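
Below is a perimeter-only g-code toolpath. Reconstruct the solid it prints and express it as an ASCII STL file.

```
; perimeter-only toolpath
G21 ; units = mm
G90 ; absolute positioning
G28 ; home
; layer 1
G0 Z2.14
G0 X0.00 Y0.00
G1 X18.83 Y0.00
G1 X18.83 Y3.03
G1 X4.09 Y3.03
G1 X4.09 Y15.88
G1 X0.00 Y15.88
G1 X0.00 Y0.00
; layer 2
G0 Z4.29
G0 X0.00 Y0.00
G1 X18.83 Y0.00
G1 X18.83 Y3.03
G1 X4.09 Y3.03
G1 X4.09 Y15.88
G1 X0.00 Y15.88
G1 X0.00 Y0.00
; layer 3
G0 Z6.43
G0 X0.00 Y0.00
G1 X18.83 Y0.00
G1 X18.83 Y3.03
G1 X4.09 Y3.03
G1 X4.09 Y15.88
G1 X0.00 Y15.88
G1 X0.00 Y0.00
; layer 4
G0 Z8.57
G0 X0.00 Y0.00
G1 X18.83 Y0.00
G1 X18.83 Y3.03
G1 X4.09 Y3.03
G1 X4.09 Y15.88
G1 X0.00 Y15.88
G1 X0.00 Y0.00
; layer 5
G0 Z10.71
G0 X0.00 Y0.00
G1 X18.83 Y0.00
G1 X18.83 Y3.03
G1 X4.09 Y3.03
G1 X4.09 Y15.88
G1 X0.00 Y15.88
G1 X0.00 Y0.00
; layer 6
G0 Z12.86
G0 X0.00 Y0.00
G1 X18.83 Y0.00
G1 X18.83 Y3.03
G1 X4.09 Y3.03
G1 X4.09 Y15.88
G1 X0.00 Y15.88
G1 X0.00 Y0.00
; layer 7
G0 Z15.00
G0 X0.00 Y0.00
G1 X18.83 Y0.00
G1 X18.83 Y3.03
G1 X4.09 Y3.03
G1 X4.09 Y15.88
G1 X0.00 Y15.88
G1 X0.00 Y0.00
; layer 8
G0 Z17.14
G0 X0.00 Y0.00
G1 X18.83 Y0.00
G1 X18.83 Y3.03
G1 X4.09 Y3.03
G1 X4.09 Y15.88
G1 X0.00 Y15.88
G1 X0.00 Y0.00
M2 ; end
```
solid part
  facet normal 0.0000 0.0000 -1.0000
    outer loop
      vertex 18.83 3.03 0.00
      vertex 18.83 0.00 0.00
      vertex 0.00 0.00 0.00
    endloop
  endfacet
  facet normal 0.0000 0.0000 -1.0000
    outer loop
      vertex 4.09 3.03 0.00
      vertex 18.83 3.03 0.00
      vertex 0.00 0.00 0.00
    endloop
  endfacet
  facet normal 0.0000 0.0000 -1.0000
    outer loop
      vertex 4.09 15.88 0.00
      vertex 4.09 3.03 0.00
      vertex 0.00 0.00 0.00
    endloop
  endfacet
  facet normal 0.0000 0.0000 -1.0000
    outer loop
      vertex 0.00 15.88 0.00
      vertex 4.09 15.88 0.00
      vertex 0.00 0.00 0.00
    endloop
  endfacet
  facet normal 0.0000 0.0000 1.0000
    outer loop
      vertex 0.00 0.00 17.14
      vertex 18.83 0.00 17.14
      vertex 18.83 3.03 17.14
    endloop
  endfacet
  facet normal 0.0000 0.0000 1.0000
    outer loop
      vertex 0.00 0.00 17.14
      vertex 18.83 3.03 17.14
      vertex 4.09 3.03 17.14
    endloop
  endfacet
  facet normal 0.0000 0.0000 1.0000
    outer loop
      vertex 0.00 0.00 17.14
      vertex 4.09 3.03 17.14
      vertex 4.09 15.88 17.14
    endloop
  endfacet
  facet normal 0.0000 0.0000 1.0000
    outer loop
      vertex 0.00 0.00 17.14
      vertex 4.09 15.88 17.14
      vertex 0.00 15.88 17.14
    endloop
  endfacet
  facet normal 0.0000 -1.0000 0.0000
    outer loop
      vertex 0.00 0.00 0.00
      vertex 18.83 0.00 0.00
      vertex 18.83 0.00 17.14
    endloop
  endfacet
  facet normal 0.0000 -1.0000 0.0000
    outer loop
      vertex 0.00 0.00 0.00
      vertex 18.83 0.00 17.14
      vertex 0.00 0.00 17.14
    endloop
  endfacet
  facet normal 1.0000 0.0000 0.0000
    outer loop
      vertex 18.83 0.00 0.00
      vertex 18.83 3.03 0.00
      vertex 18.83 3.03 17.14
    endloop
  endfacet
  facet normal 1.0000 0.0000 0.0000
    outer loop
      vertex 18.83 0.00 0.00
      vertex 18.83 3.03 17.14
      vertex 18.83 0.00 17.14
    endloop
  endfacet
  facet normal 0.0000 1.0000 0.0000
    outer loop
      vertex 18.83 3.03 0.00
      vertex 4.09 3.03 0.00
      vertex 4.09 3.03 17.14
    endloop
  endfacet
  facet normal 0.0000 1.0000 0.0000
    outer loop
      vertex 18.83 3.03 0.00
      vertex 4.09 3.03 17.14
      vertex 18.83 3.03 17.14
    endloop
  endfacet
  facet normal 1.0000 0.0000 0.0000
    outer loop
      vertex 4.09 3.03 0.00
      vertex 4.09 15.88 0.00
      vertex 4.09 15.88 17.14
    endloop
  endfacet
  facet normal 1.0000 0.0000 0.0000
    outer loop
      vertex 4.09 3.03 0.00
      vertex 4.09 15.88 17.14
      vertex 4.09 3.03 17.14
    endloop
  endfacet
  facet normal 0.0000 1.0000 0.0000
    outer loop
      vertex 4.09 15.88 0.00
      vertex 0.00 15.88 0.00
      vertex 0.00 15.88 17.14
    endloop
  endfacet
  facet normal 0.0000 1.0000 0.0000
    outer loop
      vertex 4.09 15.88 0.00
      vertex 0.00 15.88 17.14
      vertex 4.09 15.88 17.14
    endloop
  endfacet
  facet normal -1.0000 0.0000 0.0000
    outer loop
      vertex 0.00 15.88 0.00
      vertex 0.00 0.00 0.00
      vertex 0.00 0.00 17.14
    endloop
  endfacet
  facet normal -1.0000 0.0000 0.0000
    outer loop
      vertex 0.00 15.88 0.00
      vertex 0.00 0.00 17.14
      vertex 0.00 15.88 17.14
    endloop
  endfacet
endsolid part

The G0 Z moves step by Δz≈2.14 mm. Every layer's G1 loop is the same polygon, so the solid is a straight extrusion of it from z=0 to z≈17.1. Closing with flat bottom and top caps and triangulating gives 20 facets — an L-shaped prism: outer 18.8 × 15.9 mm, arm thicknesses ≈ 3.03 mm (horizontal) and 4.09 mm (vertical), extruded 17.1 mm in z.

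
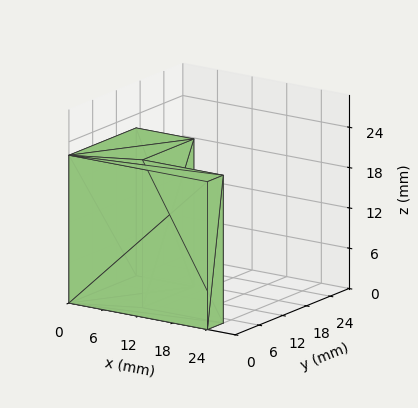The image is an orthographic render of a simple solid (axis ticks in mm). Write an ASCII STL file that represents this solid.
Reading the render: the shape is an L-shaped prism: outer 24 × 17 mm, arm thicknesses ≈ 4 mm (horizontal) and 10 mm (vertical), extruded 22 mm in z (dimensions read to the nearest mm from the axis ticks). For the STL, each face is triangulated and given an outward normal.

solid part
  facet normal 0.0000 0.0000 -1.0000
    outer loop
      vertex 24.000 4.000 0.000
      vertex 24.000 0.000 0.000
      vertex 0.000 0.000 0.000
    endloop
  endfacet
  facet normal 0.0000 0.0000 -1.0000
    outer loop
      vertex 10.000 4.000 0.000
      vertex 24.000 4.000 0.000
      vertex 0.000 0.000 0.000
    endloop
  endfacet
  facet normal 0.0000 0.0000 -1.0000
    outer loop
      vertex 10.000 17.000 0.000
      vertex 10.000 4.000 0.000
      vertex 0.000 0.000 0.000
    endloop
  endfacet
  facet normal 0.0000 0.0000 -1.0000
    outer loop
      vertex 0.000 17.000 0.000
      vertex 10.000 17.000 0.000
      vertex 0.000 0.000 0.000
    endloop
  endfacet
  facet normal 0.0000 0.0000 1.0000
    outer loop
      vertex 0.000 0.000 22.000
      vertex 24.000 0.000 22.000
      vertex 24.000 4.000 22.000
    endloop
  endfacet
  facet normal 0.0000 0.0000 1.0000
    outer loop
      vertex 0.000 0.000 22.000
      vertex 24.000 4.000 22.000
      vertex 10.000 4.000 22.000
    endloop
  endfacet
  facet normal 0.0000 0.0000 1.0000
    outer loop
      vertex 0.000 0.000 22.000
      vertex 10.000 4.000 22.000
      vertex 10.000 17.000 22.000
    endloop
  endfacet
  facet normal 0.0000 0.0000 1.0000
    outer loop
      vertex 0.000 0.000 22.000
      vertex 10.000 17.000 22.000
      vertex 0.000 17.000 22.000
    endloop
  endfacet
  facet normal 0.0000 -1.0000 0.0000
    outer loop
      vertex 0.000 0.000 0.000
      vertex 24.000 0.000 0.000
      vertex 24.000 0.000 22.000
    endloop
  endfacet
  facet normal 0.0000 -1.0000 0.0000
    outer loop
      vertex 0.000 0.000 0.000
      vertex 24.000 0.000 22.000
      vertex 0.000 0.000 22.000
    endloop
  endfacet
  facet normal 1.0000 0.0000 0.0000
    outer loop
      vertex 24.000 0.000 0.000
      vertex 24.000 4.000 0.000
      vertex 24.000 4.000 22.000
    endloop
  endfacet
  facet normal 1.0000 0.0000 0.0000
    outer loop
      vertex 24.000 0.000 0.000
      vertex 24.000 4.000 22.000
      vertex 24.000 0.000 22.000
    endloop
  endfacet
  facet normal 0.0000 1.0000 0.0000
    outer loop
      vertex 24.000 4.000 0.000
      vertex 10.000 4.000 0.000
      vertex 10.000 4.000 22.000
    endloop
  endfacet
  facet normal 0.0000 1.0000 0.0000
    outer loop
      vertex 24.000 4.000 0.000
      vertex 10.000 4.000 22.000
      vertex 24.000 4.000 22.000
    endloop
  endfacet
  facet normal 1.0000 0.0000 0.0000
    outer loop
      vertex 10.000 4.000 0.000
      vertex 10.000 17.000 0.000
      vertex 10.000 17.000 22.000
    endloop
  endfacet
  facet normal 1.0000 0.0000 0.0000
    outer loop
      vertex 10.000 4.000 0.000
      vertex 10.000 17.000 22.000
      vertex 10.000 4.000 22.000
    endloop
  endfacet
  facet normal 0.0000 1.0000 0.0000
    outer loop
      vertex 10.000 17.000 0.000
      vertex 0.000 17.000 0.000
      vertex 0.000 17.000 22.000
    endloop
  endfacet
  facet normal 0.0000 1.0000 0.0000
    outer loop
      vertex 10.000 17.000 0.000
      vertex 0.000 17.000 22.000
      vertex 10.000 17.000 22.000
    endloop
  endfacet
  facet normal -1.0000 0.0000 0.0000
    outer loop
      vertex 0.000 17.000 0.000
      vertex 0.000 0.000 0.000
      vertex 0.000 0.000 22.000
    endloop
  endfacet
  facet normal -1.0000 0.0000 0.0000
    outer loop
      vertex 0.000 17.000 0.000
      vertex 0.000 0.000 22.000
      vertex 0.000 17.000 22.000
    endloop
  endfacet
endsolid part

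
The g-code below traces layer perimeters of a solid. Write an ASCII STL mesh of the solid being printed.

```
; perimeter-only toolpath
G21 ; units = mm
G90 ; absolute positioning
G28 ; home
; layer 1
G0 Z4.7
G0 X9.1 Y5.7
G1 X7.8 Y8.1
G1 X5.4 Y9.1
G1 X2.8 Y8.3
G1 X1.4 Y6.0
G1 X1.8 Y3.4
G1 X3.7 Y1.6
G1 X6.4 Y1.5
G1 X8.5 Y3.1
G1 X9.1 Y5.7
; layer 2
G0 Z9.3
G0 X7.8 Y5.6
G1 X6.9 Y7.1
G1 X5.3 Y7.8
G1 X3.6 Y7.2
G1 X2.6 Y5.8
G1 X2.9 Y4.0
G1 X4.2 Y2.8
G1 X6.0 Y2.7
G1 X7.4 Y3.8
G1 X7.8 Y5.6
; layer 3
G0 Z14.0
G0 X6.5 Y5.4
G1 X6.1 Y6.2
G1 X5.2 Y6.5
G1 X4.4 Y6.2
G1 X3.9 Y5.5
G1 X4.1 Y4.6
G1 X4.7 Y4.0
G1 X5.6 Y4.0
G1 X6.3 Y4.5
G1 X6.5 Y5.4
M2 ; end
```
solid part
  facet normal 0.0000 0.0000 -1.0000
    outer loop
      vertex 5.4 10.4 0.0
      vertex 8.7 9.0 0.0
      vertex 10.4 5.9 0.0
    endloop
  endfacet
  facet normal 0.0000 0.0000 -1.0000
    outer loop
      vertex 2.0 9.3 0.0
      vertex 5.4 10.4 0.0
      vertex 10.4 5.9 0.0
    endloop
  endfacet
  facet normal 0.0000 0.0000 -1.0000
    outer loop
      vertex 0.1 6.3 0.0
      vertex 2.0 9.3 0.0
      vertex 10.4 5.9 0.0
    endloop
  endfacet
  facet normal 0.0000 0.0000 -1.0000
    outer loop
      vertex 0.6 2.8 0.0
      vertex 0.1 6.3 0.0
      vertex 10.4 5.9 0.0
    endloop
  endfacet
  facet normal 0.0000 0.0000 -1.0000
    outer loop
      vertex 3.2 0.4 0.0
      vertex 0.6 2.8 0.0
      vertex 10.4 5.9 0.0
    endloop
  endfacet
  facet normal 0.0000 0.0000 -1.0000
    outer loop
      vertex 6.8 0.2 0.0
      vertex 3.2 0.4 0.0
      vertex 10.4 5.9 0.0
    endloop
  endfacet
  facet normal 0.0000 0.0000 -1.0000
    outer loop
      vertex 9.6 2.4 0.0
      vertex 6.8 0.2 0.0
      vertex 10.4 5.9 0.0
    endloop
  endfacet
  facet normal 0.8482 0.4652 0.2533
    outer loop
      vertex 10.4 5.9 0.0
      vertex 8.7 9.0 0.0
      vertex 5.2 5.2 18.7
    endloop
  endfacet
  facet normal 0.3780 0.8909 0.2518
    outer loop
      vertex 8.7 9.0 0.0
      vertex 5.4 10.4 0.0
      vertex 5.2 5.2 18.7
    endloop
  endfacet
  facet normal -0.2978 0.9205 0.2528
    outer loop
      vertex 5.4 10.4 0.0
      vertex 2.0 9.3 0.0
      vertex 5.2 5.2 18.7
    endloop
  endfacet
  facet normal -0.8173 0.5176 0.2533
    outer loop
      vertex 2.0 9.3 0.0
      vertex 0.1 6.3 0.0
      vertex 5.2 5.2 18.7
    endloop
  endfacet
  facet normal -0.9577 -0.1368 0.2531
    outer loop
      vertex 0.1 6.3 0.0
      vertex 0.6 2.8 0.0
      vertex 5.2 5.2 18.7
    endloop
  endfacet
  facet normal -0.6563 -0.7110 0.2527
    outer loop
      vertex 0.6 2.8 0.0
      vertex 3.2 0.4 0.0
      vertex 5.2 5.2 18.7
    endloop
  endfacet
  facet normal -0.0537 -0.9658 0.2536
    outer loop
      vertex 3.2 0.4 0.0
      vertex 6.8 0.2 0.0
      vertex 5.2 5.2 18.7
    endloop
  endfacet
  facet normal 0.5975 -0.7604 0.2544
    outer loop
      vertex 6.8 0.2 0.0
      vertex 9.6 2.4 0.0
      vertex 5.2 5.2 18.7
    endloop
  endfacet
  facet normal 0.9429 -0.2155 0.2541
    outer loop
      vertex 9.6 2.4 0.0
      vertex 10.4 5.9 0.0
      vertex 5.2 5.2 18.7
    endloop
  endfacet
endsolid part

The G0 Z moves step by Δz≈4.7 mm. The G1 loops shrink linearly with z, so the solid tapers from its base footprint up to z≈18.7. Closing with a flat bottom cap and the tapered top and triangulating gives 16 facets — a regular 9-sided pyramid, base circumscribed radius ≈ 5.2 mm, apex at z ≈ 18.7 mm.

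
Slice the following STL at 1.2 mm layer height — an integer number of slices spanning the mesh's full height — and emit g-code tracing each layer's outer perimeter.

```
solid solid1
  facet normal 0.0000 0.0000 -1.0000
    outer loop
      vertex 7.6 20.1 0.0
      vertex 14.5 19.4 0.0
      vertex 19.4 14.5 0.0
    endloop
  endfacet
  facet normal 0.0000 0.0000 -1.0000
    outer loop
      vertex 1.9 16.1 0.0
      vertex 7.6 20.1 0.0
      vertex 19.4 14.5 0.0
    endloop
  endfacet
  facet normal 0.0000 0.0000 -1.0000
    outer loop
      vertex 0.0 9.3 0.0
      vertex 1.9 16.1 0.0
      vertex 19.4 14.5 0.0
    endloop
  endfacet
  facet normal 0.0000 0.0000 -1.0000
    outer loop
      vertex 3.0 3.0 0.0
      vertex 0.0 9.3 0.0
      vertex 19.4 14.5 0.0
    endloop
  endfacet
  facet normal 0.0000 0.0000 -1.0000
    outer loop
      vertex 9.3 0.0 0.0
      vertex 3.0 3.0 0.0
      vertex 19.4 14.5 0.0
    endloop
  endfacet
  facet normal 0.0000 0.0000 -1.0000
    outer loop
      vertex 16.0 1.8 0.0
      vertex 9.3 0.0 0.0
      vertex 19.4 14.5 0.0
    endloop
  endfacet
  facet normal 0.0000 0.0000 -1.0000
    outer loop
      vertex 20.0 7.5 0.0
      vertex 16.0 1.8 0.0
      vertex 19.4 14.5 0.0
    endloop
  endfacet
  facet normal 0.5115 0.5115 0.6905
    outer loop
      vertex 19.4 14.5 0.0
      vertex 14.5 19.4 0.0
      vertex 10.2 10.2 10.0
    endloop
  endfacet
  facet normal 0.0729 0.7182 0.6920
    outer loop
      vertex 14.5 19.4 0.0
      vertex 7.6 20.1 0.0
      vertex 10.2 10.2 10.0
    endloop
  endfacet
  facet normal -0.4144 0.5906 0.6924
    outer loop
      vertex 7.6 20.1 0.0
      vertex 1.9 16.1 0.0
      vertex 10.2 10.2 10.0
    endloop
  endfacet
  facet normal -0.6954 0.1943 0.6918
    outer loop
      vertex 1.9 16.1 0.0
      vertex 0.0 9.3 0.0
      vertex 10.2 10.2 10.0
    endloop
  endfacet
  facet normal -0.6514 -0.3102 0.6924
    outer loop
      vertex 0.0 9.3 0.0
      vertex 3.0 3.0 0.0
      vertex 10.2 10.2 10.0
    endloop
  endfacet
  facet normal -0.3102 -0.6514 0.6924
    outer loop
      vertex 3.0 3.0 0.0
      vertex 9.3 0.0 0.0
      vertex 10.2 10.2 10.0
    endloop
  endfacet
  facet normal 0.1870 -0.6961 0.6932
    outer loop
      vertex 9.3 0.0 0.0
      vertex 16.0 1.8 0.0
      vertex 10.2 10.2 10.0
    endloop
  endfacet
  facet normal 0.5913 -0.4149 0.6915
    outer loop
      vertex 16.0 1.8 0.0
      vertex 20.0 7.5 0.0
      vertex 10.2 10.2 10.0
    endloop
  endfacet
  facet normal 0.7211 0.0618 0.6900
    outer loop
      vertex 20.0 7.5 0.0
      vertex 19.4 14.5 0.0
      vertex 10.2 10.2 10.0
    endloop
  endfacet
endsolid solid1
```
; perimeter-only toolpath
G21 ; units = mm
G90 ; absolute positioning
G28 ; home
; layer 1
G0 Z1.2
G0 X18.2 Y14.0
G1 X14.0 Y18.2
G1 X7.9 Y18.9
G1 X2.9 Y15.4
G1 X1.3 Y9.4
G1 X3.9 Y3.9
G1 X9.4 Y1.3
G1 X15.3 Y2.8
G1 X18.8 Y7.8
G1 X18.2 Y14.0
; layer 2
G0 Z2.5
G0 X17.1 Y13.4
G1 X13.4 Y17.1
G1 X8.2 Y17.6
G1 X4.0 Y14.6
G1 X2.5 Y9.5
G1 X4.8 Y4.8
G1 X9.5 Y2.5
G1 X14.6 Y3.9
G1 X17.6 Y8.2
G1 X17.1 Y13.4
; layer 3
G0 Z3.8
G0 X15.9 Y12.9
G1 X12.9 Y15.9
G1 X8.6 Y16.4
G1 X5.0 Y13.9
G1 X3.8 Y9.6
G1 X5.7 Y5.7
G1 X9.6 Y3.8
G1 X13.8 Y4.9
G1 X16.3 Y8.5
G1 X15.9 Y12.9
; layer 4
G0 Z5.0
G0 X14.8 Y12.3
G1 X12.3 Y14.8
G1 X8.9 Y15.2
G1 X6.0 Y13.2
G1 X5.1 Y9.8
G1 X6.6 Y6.6
G1 X9.8 Y5.1
G1 X13.1 Y6.0
G1 X15.1 Y8.8
G1 X14.8 Y12.3
; layer 5
G0 Z6.2
G0 X13.6 Y11.8
G1 X11.8 Y13.6
G1 X9.2 Y13.9
G1 X7.1 Y12.4
G1 X6.4 Y9.9
G1 X7.5 Y7.5
G1 X9.9 Y6.4
G1 X12.4 Y7.0
G1 X13.9 Y9.2
G1 X13.6 Y11.8
; layer 6
G0 Z7.5
G0 X12.5 Y11.3
G1 X11.3 Y12.5
G1 X9.5 Y12.7
G1 X8.1 Y11.7
G1 X7.6 Y10.0
G1 X8.4 Y8.4
G1 X10.0 Y7.6
G1 X11.6 Y8.1
G1 X12.6 Y9.5
G1 X12.5 Y11.3
; layer 7
G0 Z8.8
G0 X11.3 Y10.7
G1 X10.7 Y11.3
G1 X9.9 Y11.4
G1 X9.2 Y10.9
G1 X8.9 Y10.1
G1 X9.3 Y9.3
G1 X10.1 Y8.9
G1 X10.9 Y9.1
G1 X11.4 Y9.9
G1 X11.3 Y10.7
M2 ; end

The solid is a regular 9-sided pyramid, base circumscribed radius ≈ 10.2 mm, apex at z ≈ 10 mm. Slicing at Δz = 1.2 mm — 8 equal slices spanning the solid's height, so layer i sits at z = i·h/8 — gives 7 non-empty perimeters. Each is a 9-segment closed polygon; G0 lifts to the layer z and rapids to the start vertex, then G1 traces the edges. The cross-section shrinks linearly with z (the slice at the apex is degenerate and omitted).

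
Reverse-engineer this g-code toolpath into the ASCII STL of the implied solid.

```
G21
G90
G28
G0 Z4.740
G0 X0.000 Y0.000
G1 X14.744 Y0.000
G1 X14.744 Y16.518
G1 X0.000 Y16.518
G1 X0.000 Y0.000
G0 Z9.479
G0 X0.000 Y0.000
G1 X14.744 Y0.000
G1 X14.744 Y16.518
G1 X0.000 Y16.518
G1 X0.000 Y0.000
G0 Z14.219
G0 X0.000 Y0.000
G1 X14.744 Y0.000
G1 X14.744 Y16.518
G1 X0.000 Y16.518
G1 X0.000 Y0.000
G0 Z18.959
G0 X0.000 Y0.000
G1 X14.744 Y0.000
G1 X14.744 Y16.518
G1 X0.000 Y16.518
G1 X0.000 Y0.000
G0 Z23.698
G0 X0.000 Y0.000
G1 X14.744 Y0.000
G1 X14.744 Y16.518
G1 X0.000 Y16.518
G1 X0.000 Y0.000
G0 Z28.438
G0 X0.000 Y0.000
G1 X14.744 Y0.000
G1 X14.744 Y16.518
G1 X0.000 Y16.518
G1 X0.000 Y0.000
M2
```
solid part
  facet normal 0.0000 0.0000 -1.0000
    outer loop
      vertex 14.744 16.518 0.000
      vertex 14.744 0.000 0.000
      vertex 0.000 0.000 0.000
    endloop
  endfacet
  facet normal 0.0000 0.0000 -1.0000
    outer loop
      vertex 0.000 16.518 0.000
      vertex 14.744 16.518 0.000
      vertex 0.000 0.000 0.000
    endloop
  endfacet
  facet normal 0.0000 0.0000 1.0000
    outer loop
      vertex 0.000 0.000 28.438
      vertex 14.744 0.000 28.438
      vertex 14.744 16.518 28.438
    endloop
  endfacet
  facet normal 0.0000 0.0000 1.0000
    outer loop
      vertex 0.000 0.000 28.438
      vertex 14.744 16.518 28.438
      vertex 0.000 16.518 28.438
    endloop
  endfacet
  facet normal 0.0000 -1.0000 0.0000
    outer loop
      vertex 0.000 0.000 0.000
      vertex 14.744 0.000 0.000
      vertex 14.744 0.000 28.438
    endloop
  endfacet
  facet normal 0.0000 -1.0000 0.0000
    outer loop
      vertex 0.000 0.000 0.000
      vertex 14.744 0.000 28.438
      vertex 0.000 0.000 28.438
    endloop
  endfacet
  facet normal 0.0000 1.0000 0.0000
    outer loop
      vertex 14.744 16.518 28.438
      vertex 14.744 16.518 0.000
      vertex 0.000 16.518 0.000
    endloop
  endfacet
  facet normal 0.0000 1.0000 0.0000
    outer loop
      vertex 0.000 16.518 28.438
      vertex 14.744 16.518 28.438
      vertex 0.000 16.518 0.000
    endloop
  endfacet
  facet normal -1.0000 0.0000 0.0000
    outer loop
      vertex 0.000 16.518 28.438
      vertex 0.000 16.518 0.000
      vertex 0.000 0.000 0.000
    endloop
  endfacet
  facet normal -1.0000 0.0000 0.0000
    outer loop
      vertex 0.000 0.000 28.438
      vertex 0.000 16.518 28.438
      vertex 0.000 0.000 0.000
    endloop
  endfacet
  facet normal 1.0000 0.0000 0.0000
    outer loop
      vertex 14.744 0.000 0.000
      vertex 14.744 16.518 0.000
      vertex 14.744 16.518 28.438
    endloop
  endfacet
  facet normal 1.0000 0.0000 0.0000
    outer loop
      vertex 14.744 0.000 0.000
      vertex 14.744 16.518 28.438
      vertex 14.744 0.000 28.438
    endloop
  endfacet
endsolid part

The G0 Z moves step by Δz≈4.740 mm. Every layer's G1 loop is the same polygon, so the solid is a straight extrusion of it from z=0 to z≈28.4. Closing with flat bottom and top caps and triangulating gives 12 facets — a rectangular box, roughly 14.7 × 16.5 mm footprint and 28.4 mm tall.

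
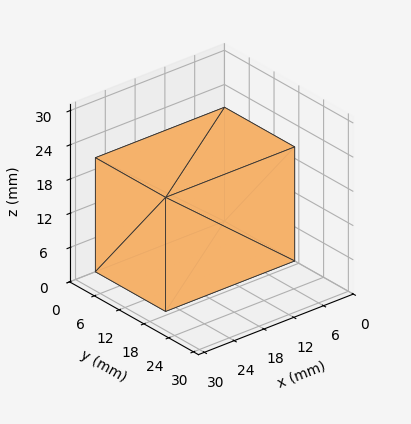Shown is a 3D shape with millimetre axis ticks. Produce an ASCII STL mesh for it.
Reading the render: the shape is a rectangular box, roughly 26 × 17 mm footprint and 20 mm tall (dimensions read to the nearest mm from the axis ticks). For the STL, each face is triangulated and given an outward normal.

solid part
  facet normal 0.0000 0.0000 -1.0000
    outer loop
      vertex 26.000 17.000 0.000
      vertex 26.000 0.000 0.000
      vertex 0.000 0.000 0.000
    endloop
  endfacet
  facet normal 0.0000 0.0000 -1.0000
    outer loop
      vertex 0.000 17.000 0.000
      vertex 26.000 17.000 0.000
      vertex 0.000 0.000 0.000
    endloop
  endfacet
  facet normal 0.0000 0.0000 1.0000
    outer loop
      vertex 0.000 0.000 20.000
      vertex 26.000 0.000 20.000
      vertex 26.000 17.000 20.000
    endloop
  endfacet
  facet normal 0.0000 0.0000 1.0000
    outer loop
      vertex 0.000 0.000 20.000
      vertex 26.000 17.000 20.000
      vertex 0.000 17.000 20.000
    endloop
  endfacet
  facet normal 0.0000 -1.0000 0.0000
    outer loop
      vertex 0.000 0.000 0.000
      vertex 26.000 0.000 0.000
      vertex 26.000 0.000 20.000
    endloop
  endfacet
  facet normal 0.0000 -1.0000 0.0000
    outer loop
      vertex 0.000 0.000 0.000
      vertex 26.000 0.000 20.000
      vertex 0.000 0.000 20.000
    endloop
  endfacet
  facet normal 0.0000 1.0000 0.0000
    outer loop
      vertex 26.000 17.000 20.000
      vertex 26.000 17.000 0.000
      vertex 0.000 17.000 0.000
    endloop
  endfacet
  facet normal 0.0000 1.0000 0.0000
    outer loop
      vertex 0.000 17.000 20.000
      vertex 26.000 17.000 20.000
      vertex 0.000 17.000 0.000
    endloop
  endfacet
  facet normal -1.0000 0.0000 0.0000
    outer loop
      vertex 0.000 17.000 20.000
      vertex 0.000 17.000 0.000
      vertex 0.000 0.000 0.000
    endloop
  endfacet
  facet normal -1.0000 0.0000 0.0000
    outer loop
      vertex 0.000 0.000 20.000
      vertex 0.000 17.000 20.000
      vertex 0.000 0.000 0.000
    endloop
  endfacet
  facet normal 1.0000 0.0000 0.0000
    outer loop
      vertex 26.000 0.000 0.000
      vertex 26.000 17.000 0.000
      vertex 26.000 17.000 20.000
    endloop
  endfacet
  facet normal 1.0000 0.0000 0.0000
    outer loop
      vertex 26.000 0.000 0.000
      vertex 26.000 17.000 20.000
      vertex 26.000 0.000 20.000
    endloop
  endfacet
endsolid part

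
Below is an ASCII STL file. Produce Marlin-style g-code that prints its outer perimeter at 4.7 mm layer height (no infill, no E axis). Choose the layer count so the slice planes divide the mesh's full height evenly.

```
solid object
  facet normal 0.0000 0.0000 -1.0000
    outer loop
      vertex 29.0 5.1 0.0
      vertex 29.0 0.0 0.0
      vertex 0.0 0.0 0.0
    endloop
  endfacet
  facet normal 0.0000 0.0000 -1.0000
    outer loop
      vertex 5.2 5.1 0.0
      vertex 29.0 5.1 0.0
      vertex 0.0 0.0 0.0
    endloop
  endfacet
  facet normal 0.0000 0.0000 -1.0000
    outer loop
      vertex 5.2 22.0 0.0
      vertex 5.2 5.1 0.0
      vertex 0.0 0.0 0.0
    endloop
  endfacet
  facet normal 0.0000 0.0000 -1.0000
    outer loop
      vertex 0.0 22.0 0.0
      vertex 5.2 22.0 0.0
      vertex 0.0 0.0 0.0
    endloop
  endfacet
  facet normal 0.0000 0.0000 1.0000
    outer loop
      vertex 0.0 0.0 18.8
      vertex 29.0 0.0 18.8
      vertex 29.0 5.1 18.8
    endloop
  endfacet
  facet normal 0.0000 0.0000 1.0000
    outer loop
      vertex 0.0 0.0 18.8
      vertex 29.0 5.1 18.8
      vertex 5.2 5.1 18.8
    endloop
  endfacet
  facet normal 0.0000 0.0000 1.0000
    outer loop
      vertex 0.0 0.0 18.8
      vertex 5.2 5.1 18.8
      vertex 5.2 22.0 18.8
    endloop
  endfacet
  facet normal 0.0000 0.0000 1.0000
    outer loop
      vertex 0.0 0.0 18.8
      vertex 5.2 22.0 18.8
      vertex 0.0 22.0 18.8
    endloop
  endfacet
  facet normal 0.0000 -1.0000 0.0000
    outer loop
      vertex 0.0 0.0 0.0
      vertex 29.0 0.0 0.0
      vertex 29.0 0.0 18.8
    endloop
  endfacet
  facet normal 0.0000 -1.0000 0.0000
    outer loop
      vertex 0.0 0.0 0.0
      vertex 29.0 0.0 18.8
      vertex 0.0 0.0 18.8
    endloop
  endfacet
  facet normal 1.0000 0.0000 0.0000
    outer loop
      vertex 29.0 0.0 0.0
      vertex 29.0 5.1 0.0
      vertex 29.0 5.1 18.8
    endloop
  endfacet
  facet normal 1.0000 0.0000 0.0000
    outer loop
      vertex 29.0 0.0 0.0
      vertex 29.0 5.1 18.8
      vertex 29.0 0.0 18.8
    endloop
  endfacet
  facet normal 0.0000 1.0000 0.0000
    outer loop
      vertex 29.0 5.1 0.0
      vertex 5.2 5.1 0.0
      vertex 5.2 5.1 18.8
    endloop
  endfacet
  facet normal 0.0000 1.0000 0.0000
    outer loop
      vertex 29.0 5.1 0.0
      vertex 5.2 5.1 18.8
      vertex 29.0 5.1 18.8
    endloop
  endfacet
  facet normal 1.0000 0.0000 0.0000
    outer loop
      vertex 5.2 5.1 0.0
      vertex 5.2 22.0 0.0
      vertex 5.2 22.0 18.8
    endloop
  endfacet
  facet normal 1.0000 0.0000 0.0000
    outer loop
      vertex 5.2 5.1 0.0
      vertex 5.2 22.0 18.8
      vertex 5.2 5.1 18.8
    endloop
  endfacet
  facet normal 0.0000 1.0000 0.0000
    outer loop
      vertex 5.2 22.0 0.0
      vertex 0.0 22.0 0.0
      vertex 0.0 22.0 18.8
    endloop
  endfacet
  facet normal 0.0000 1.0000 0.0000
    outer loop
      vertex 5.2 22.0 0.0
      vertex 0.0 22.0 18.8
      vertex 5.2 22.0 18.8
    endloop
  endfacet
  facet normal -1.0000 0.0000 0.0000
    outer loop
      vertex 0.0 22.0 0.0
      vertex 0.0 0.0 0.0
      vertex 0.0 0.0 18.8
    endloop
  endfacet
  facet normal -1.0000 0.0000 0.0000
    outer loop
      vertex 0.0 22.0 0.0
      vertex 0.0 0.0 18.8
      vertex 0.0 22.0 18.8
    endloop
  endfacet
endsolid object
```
; perimeter-only toolpath
G21 ; units = mm
G90 ; absolute positioning
G28 ; home
; layer 1
G0 Z4.7
G0 X0.0 Y0.0
G1 X29.0 Y0.0
G1 X29.0 Y5.1
G1 X5.2 Y5.1
G1 X5.2 Y22.0
G1 X0.0 Y22.0
G1 X0.0 Y0.0
; layer 2
G0 Z9.4
G0 X0.0 Y0.0
G1 X29.0 Y0.0
G1 X29.0 Y5.1
G1 X5.2 Y5.1
G1 X5.2 Y22.0
G1 X0.0 Y22.0
G1 X0.0 Y0.0
; layer 3
G0 Z14.1
G0 X0.0 Y0.0
G1 X29.0 Y0.0
G1 X29.0 Y5.1
G1 X5.2 Y5.1
G1 X5.2 Y22.0
G1 X0.0 Y22.0
G1 X0.0 Y0.0
; layer 4
G0 Z18.8
G0 X0.0 Y0.0
G1 X29.0 Y0.0
G1 X29.0 Y5.1
G1 X5.2 Y5.1
G1 X5.2 Y22.0
G1 X0.0 Y22.0
G1 X0.0 Y0.0
M2 ; end

The solid is an L-shaped prism: outer 29 × 22 mm, arm thicknesses ≈ 5.1 mm (horizontal) and 5.2 mm (vertical), extruded 18.8 mm in z. Slicing at Δz = 4.7 mm — 4 equal slices spanning the solid's height, so layer i sits at z = i·h/4 — gives 4 non-empty perimeters. Each is a 6-segment closed polygon; G0 lifts to the layer z and rapids to the start vertex, then G1 traces the edges.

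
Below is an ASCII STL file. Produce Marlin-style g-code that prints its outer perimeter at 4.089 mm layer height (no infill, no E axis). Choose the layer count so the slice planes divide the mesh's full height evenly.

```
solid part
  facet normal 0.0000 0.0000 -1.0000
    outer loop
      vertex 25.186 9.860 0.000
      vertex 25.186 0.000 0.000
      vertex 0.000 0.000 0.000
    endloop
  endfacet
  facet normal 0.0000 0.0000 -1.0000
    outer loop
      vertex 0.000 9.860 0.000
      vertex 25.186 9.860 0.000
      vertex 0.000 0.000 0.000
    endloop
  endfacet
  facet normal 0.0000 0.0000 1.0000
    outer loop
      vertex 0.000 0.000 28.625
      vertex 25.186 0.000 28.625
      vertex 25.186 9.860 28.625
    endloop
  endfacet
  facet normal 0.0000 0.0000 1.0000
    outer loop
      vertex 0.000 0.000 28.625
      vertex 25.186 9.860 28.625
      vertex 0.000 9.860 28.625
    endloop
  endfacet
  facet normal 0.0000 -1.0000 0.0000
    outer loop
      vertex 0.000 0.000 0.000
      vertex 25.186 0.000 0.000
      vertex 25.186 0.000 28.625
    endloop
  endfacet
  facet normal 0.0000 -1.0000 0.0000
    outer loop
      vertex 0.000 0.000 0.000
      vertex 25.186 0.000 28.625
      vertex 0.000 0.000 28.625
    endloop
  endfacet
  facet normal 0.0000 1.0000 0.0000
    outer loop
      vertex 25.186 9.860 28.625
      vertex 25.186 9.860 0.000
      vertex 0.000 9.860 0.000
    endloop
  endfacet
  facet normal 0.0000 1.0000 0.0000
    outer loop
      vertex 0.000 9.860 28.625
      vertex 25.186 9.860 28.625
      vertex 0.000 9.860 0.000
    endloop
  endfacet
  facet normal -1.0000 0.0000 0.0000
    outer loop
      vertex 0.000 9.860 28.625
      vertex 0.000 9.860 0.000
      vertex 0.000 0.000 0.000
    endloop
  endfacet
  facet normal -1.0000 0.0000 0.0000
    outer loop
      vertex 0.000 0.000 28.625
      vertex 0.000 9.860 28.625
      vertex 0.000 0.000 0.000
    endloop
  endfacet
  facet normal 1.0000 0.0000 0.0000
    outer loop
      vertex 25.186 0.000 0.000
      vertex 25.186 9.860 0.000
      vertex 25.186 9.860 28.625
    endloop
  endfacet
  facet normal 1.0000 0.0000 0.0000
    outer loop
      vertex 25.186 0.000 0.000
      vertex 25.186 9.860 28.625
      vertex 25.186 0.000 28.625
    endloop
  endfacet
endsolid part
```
; perimeter-only toolpath
G21 ; units = mm
G90 ; absolute positioning
G28 ; home
; layer 1
G0 Z4.089
G0 X0.000 Y0.000
G1 X25.186 Y0.000
G1 X25.186 Y9.860
G1 X0.000 Y9.860
G1 X0.000 Y0.000
; layer 2
G0 Z8.179
G0 X0.000 Y0.000
G1 X25.186 Y0.000
G1 X25.186 Y9.860
G1 X0.000 Y9.860
G1 X0.000 Y0.000
; layer 3
G0 Z12.268
G0 X0.000 Y0.000
G1 X25.186 Y0.000
G1 X25.186 Y9.860
G1 X0.000 Y9.860
G1 X0.000 Y0.000
; layer 4
G0 Z16.357
G0 X0.000 Y0.000
G1 X25.186 Y0.000
G1 X25.186 Y9.860
G1 X0.000 Y9.860
G1 X0.000 Y0.000
; layer 5
G0 Z20.446
G0 X0.000 Y0.000
G1 X25.186 Y0.000
G1 X25.186 Y9.860
G1 X0.000 Y9.860
G1 X0.000 Y0.000
; layer 6
G0 Z24.536
G0 X0.000 Y0.000
G1 X25.186 Y0.000
G1 X25.186 Y9.860
G1 X0.000 Y9.860
G1 X0.000 Y0.000
; layer 7
G0 Z28.625
G0 X0.000 Y0.000
G1 X25.186 Y0.000
G1 X25.186 Y9.860
G1 X0.000 Y9.860
G1 X0.000 Y0.000
M2 ; end

The solid is a rectangular box, roughly 25.2 × 9.86 mm footprint and 28.6 mm tall. Slicing at Δz = 4.089 mm — 7 equal slices spanning the solid's height, so layer i sits at z = i·h/7 — gives 7 non-empty perimeters. Each is a 4-segment closed polygon; G0 lifts to the layer z and rapids to the start vertex, then G1 traces the edges.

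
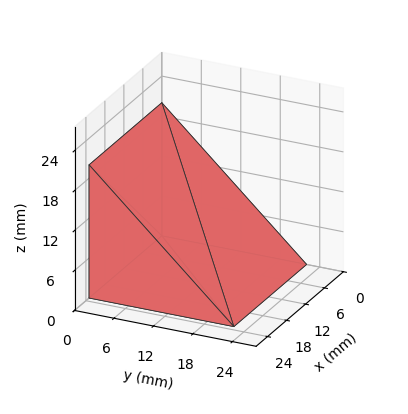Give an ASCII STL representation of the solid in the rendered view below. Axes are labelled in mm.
Reading the render: the shape is a wedge (ramp): 23 × 22 mm base, rising to 20 mm along the y=0 edge and sloping linearly to z=0 at y=22 (dimensions read to the nearest mm from the axis ticks). For the STL, each face is triangulated and given an outward normal.

solid part
  facet normal 0.0000 0.0000 -1.0000
    outer loop
      vertex 23.00 22.00 0.00
      vertex 23.00 0.00 0.00
      vertex 0.00 0.00 0.00
    endloop
  endfacet
  facet normal 0.0000 0.0000 -1.0000
    outer loop
      vertex 0.00 22.00 0.00
      vertex 23.00 22.00 0.00
      vertex 0.00 0.00 0.00
    endloop
  endfacet
  facet normal 0.0000 -1.0000 0.0000
    outer loop
      vertex 0.00 0.00 0.00
      vertex 23.00 0.00 0.00
      vertex 23.00 0.00 20.00
    endloop
  endfacet
  facet normal 0.0000 -1.0000 0.0000
    outer loop
      vertex 0.00 0.00 0.00
      vertex 23.00 0.00 20.00
      vertex 0.00 0.00 20.00
    endloop
  endfacet
  facet normal 0.0000 0.6727 0.7399
    outer loop
      vertex 0.00 0.00 20.00
      vertex 23.00 0.00 20.00
      vertex 23.00 22.00 0.00
    endloop
  endfacet
  facet normal 0.0000 0.6727 0.7399
    outer loop
      vertex 0.00 0.00 20.00
      vertex 23.00 22.00 0.00
      vertex 0.00 22.00 0.00
    endloop
  endfacet
  facet normal -1.0000 0.0000 0.0000
    outer loop
      vertex 0.00 0.00 20.00
      vertex 0.00 22.00 0.00
      vertex 0.00 0.00 0.00
    endloop
  endfacet
  facet normal 1.0000 0.0000 0.0000
    outer loop
      vertex 23.00 0.00 0.00
      vertex 23.00 22.00 0.00
      vertex 23.00 0.00 20.00
    endloop
  endfacet
endsolid part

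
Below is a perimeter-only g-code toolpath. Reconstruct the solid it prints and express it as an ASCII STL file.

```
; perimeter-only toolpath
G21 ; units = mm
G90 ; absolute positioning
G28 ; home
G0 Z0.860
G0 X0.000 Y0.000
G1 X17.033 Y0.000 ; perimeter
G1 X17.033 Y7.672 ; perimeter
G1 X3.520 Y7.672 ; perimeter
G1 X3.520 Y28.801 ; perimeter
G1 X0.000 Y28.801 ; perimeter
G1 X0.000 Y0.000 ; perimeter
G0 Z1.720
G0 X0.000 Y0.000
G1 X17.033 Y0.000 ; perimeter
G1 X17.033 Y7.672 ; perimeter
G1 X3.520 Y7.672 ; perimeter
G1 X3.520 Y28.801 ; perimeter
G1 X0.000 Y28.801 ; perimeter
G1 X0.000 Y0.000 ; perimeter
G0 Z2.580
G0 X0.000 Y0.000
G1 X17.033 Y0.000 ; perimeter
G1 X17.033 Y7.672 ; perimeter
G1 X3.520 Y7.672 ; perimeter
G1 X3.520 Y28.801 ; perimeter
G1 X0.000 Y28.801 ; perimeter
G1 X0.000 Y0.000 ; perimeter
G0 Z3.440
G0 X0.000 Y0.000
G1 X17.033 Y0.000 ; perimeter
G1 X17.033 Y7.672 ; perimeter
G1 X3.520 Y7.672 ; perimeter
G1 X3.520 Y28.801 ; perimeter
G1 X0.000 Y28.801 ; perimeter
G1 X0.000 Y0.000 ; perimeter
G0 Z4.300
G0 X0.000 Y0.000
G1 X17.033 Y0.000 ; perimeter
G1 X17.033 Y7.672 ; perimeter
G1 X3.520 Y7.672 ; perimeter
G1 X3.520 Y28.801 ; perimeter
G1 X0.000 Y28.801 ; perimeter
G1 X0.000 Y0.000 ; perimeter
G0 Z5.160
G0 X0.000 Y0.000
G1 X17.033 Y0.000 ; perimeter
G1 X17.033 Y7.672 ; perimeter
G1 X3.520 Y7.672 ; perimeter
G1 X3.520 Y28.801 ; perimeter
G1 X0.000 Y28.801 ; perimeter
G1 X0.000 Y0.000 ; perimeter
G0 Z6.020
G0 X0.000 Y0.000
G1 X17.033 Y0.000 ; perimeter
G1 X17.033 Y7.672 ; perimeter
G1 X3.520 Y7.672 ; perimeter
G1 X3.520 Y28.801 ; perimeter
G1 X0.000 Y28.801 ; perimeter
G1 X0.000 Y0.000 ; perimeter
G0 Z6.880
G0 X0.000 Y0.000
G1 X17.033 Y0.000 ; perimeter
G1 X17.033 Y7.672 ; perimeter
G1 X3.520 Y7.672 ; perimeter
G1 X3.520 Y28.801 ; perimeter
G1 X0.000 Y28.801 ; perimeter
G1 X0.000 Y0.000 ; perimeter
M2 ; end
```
solid part
  facet normal 0.0000 0.0000 -1.0000
    outer loop
      vertex 17.033 7.672 0.000
      vertex 17.033 0.000 0.000
      vertex 0.000 0.000 0.000
    endloop
  endfacet
  facet normal 0.0000 0.0000 -1.0000
    outer loop
      vertex 3.520 7.672 0.000
      vertex 17.033 7.672 0.000
      vertex 0.000 0.000 0.000
    endloop
  endfacet
  facet normal 0.0000 0.0000 -1.0000
    outer loop
      vertex 3.520 28.801 0.000
      vertex 3.520 7.672 0.000
      vertex 0.000 0.000 0.000
    endloop
  endfacet
  facet normal 0.0000 0.0000 -1.0000
    outer loop
      vertex 0.000 28.801 0.000
      vertex 3.520 28.801 0.000
      vertex 0.000 0.000 0.000
    endloop
  endfacet
  facet normal 0.0000 0.0000 1.0000
    outer loop
      vertex 0.000 0.000 6.880
      vertex 17.033 0.000 6.880
      vertex 17.033 7.672 6.880
    endloop
  endfacet
  facet normal 0.0000 0.0000 1.0000
    outer loop
      vertex 0.000 0.000 6.880
      vertex 17.033 7.672 6.880
      vertex 3.520 7.672 6.880
    endloop
  endfacet
  facet normal 0.0000 0.0000 1.0000
    outer loop
      vertex 0.000 0.000 6.880
      vertex 3.520 7.672 6.880
      vertex 3.520 28.801 6.880
    endloop
  endfacet
  facet normal 0.0000 0.0000 1.0000
    outer loop
      vertex 0.000 0.000 6.880
      vertex 3.520 28.801 6.880
      vertex 0.000 28.801 6.880
    endloop
  endfacet
  facet normal 0.0000 -1.0000 0.0000
    outer loop
      vertex 0.000 0.000 0.000
      vertex 17.033 0.000 0.000
      vertex 17.033 0.000 6.880
    endloop
  endfacet
  facet normal 0.0000 -1.0000 0.0000
    outer loop
      vertex 0.000 0.000 0.000
      vertex 17.033 0.000 6.880
      vertex 0.000 0.000 6.880
    endloop
  endfacet
  facet normal 1.0000 0.0000 0.0000
    outer loop
      vertex 17.033 0.000 0.000
      vertex 17.033 7.672 0.000
      vertex 17.033 7.672 6.880
    endloop
  endfacet
  facet normal 1.0000 0.0000 0.0000
    outer loop
      vertex 17.033 0.000 0.000
      vertex 17.033 7.672 6.880
      vertex 17.033 0.000 6.880
    endloop
  endfacet
  facet normal 0.0000 1.0000 0.0000
    outer loop
      vertex 17.033 7.672 0.000
      vertex 3.520 7.672 0.000
      vertex 3.520 7.672 6.880
    endloop
  endfacet
  facet normal 0.0000 1.0000 0.0000
    outer loop
      vertex 17.033 7.672 0.000
      vertex 3.520 7.672 6.880
      vertex 17.033 7.672 6.880
    endloop
  endfacet
  facet normal 1.0000 0.0000 0.0000
    outer loop
      vertex 3.520 7.672 0.000
      vertex 3.520 28.801 0.000
      vertex 3.520 28.801 6.880
    endloop
  endfacet
  facet normal 1.0000 0.0000 0.0000
    outer loop
      vertex 3.520 7.672 0.000
      vertex 3.520 28.801 6.880
      vertex 3.520 7.672 6.880
    endloop
  endfacet
  facet normal 0.0000 1.0000 0.0000
    outer loop
      vertex 3.520 28.801 0.000
      vertex 0.000 28.801 0.000
      vertex 0.000 28.801 6.880
    endloop
  endfacet
  facet normal 0.0000 1.0000 0.0000
    outer loop
      vertex 3.520 28.801 0.000
      vertex 0.000 28.801 6.880
      vertex 3.520 28.801 6.880
    endloop
  endfacet
  facet normal -1.0000 0.0000 0.0000
    outer loop
      vertex 0.000 28.801 0.000
      vertex 0.000 0.000 0.000
      vertex 0.000 0.000 6.880
    endloop
  endfacet
  facet normal -1.0000 0.0000 0.0000
    outer loop
      vertex 0.000 28.801 0.000
      vertex 0.000 0.000 6.880
      vertex 0.000 28.801 6.880
    endloop
  endfacet
endsolid part

The G0 Z moves step by Δz≈0.860 mm. Every layer's G1 loop is the same polygon, so the solid is a straight extrusion of it from z=0 to z≈6.88. Closing with flat bottom and top caps and triangulating gives 20 facets — an L-shaped prism: outer 17 × 28.8 mm, arm thicknesses ≈ 7.67 mm (horizontal) and 3.52 mm (vertical), extruded 6.88 mm in z.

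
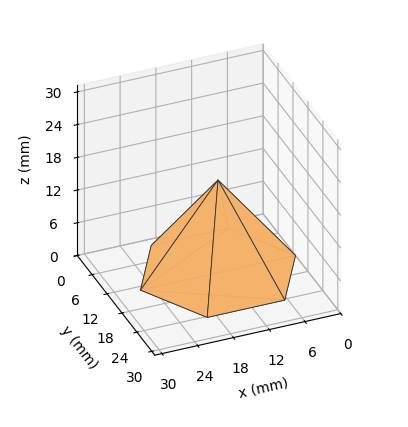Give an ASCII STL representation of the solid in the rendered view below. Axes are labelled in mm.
Reading the render: the shape is a regular 6-sided pyramid, base circumscribed radius ≈ 13 mm, apex at z ≈ 17 mm (dimensions read to the nearest mm from the axis ticks). For the STL, each face is triangulated and given an outward normal.

solid part
  facet normal 0.0000 0.0000 -1.0000
    outer loop
      vertex 6.50 24.26 0.00
      vertex 19.50 24.26 0.00
      vertex 26.00 13.00 0.00
    endloop
  endfacet
  facet normal 0.0000 0.0000 -1.0000
    outer loop
      vertex 0.00 13.00 0.00
      vertex 6.50 24.26 0.00
      vertex 26.00 13.00 0.00
    endloop
  endfacet
  facet normal 0.0000 0.0000 -1.0000
    outer loop
      vertex 6.50 1.74 0.00
      vertex 0.00 13.00 0.00
      vertex 26.00 13.00 0.00
    endloop
  endfacet
  facet normal 0.0000 0.0000 -1.0000
    outer loop
      vertex 19.50 1.74 0.00
      vertex 6.50 1.74 0.00
      vertex 26.00 13.00 0.00
    endloop
  endfacet
  facet normal 0.7221 0.4168 0.5522
    outer loop
      vertex 26.00 13.00 0.00
      vertex 19.50 24.26 0.00
      vertex 13.00 13.00 17.00
    endloop
  endfacet
  facet normal 0.0000 0.8337 0.5522
    outer loop
      vertex 19.50 24.26 0.00
      vertex 6.50 24.26 0.00
      vertex 13.00 13.00 17.00
    endloop
  endfacet
  facet normal -0.7221 0.4168 0.5522
    outer loop
      vertex 6.50 24.26 0.00
      vertex 0.00 13.00 0.00
      vertex 13.00 13.00 17.00
    endloop
  endfacet
  facet normal -0.7221 -0.4168 0.5522
    outer loop
      vertex 0.00 13.00 0.00
      vertex 6.50 1.74 0.00
      vertex 13.00 13.00 17.00
    endloop
  endfacet
  facet normal 0.0000 -0.8337 0.5522
    outer loop
      vertex 6.50 1.74 0.00
      vertex 19.50 1.74 0.00
      vertex 13.00 13.00 17.00
    endloop
  endfacet
  facet normal 0.7221 -0.4168 0.5522
    outer loop
      vertex 19.50 1.74 0.00
      vertex 26.00 13.00 0.00
      vertex 13.00 13.00 17.00
    endloop
  endfacet
endsolid part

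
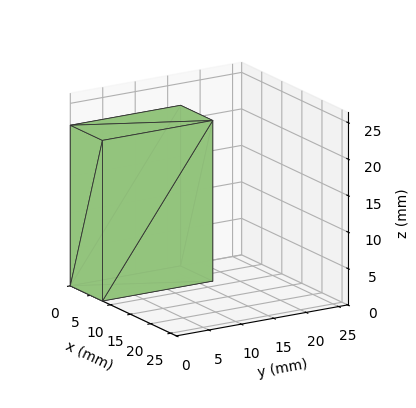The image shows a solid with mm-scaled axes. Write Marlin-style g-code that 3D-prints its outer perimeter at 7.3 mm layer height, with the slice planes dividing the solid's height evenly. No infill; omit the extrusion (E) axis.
Reading the render: the shape is a rectangular box, roughly 8 × 17 mm footprint and 22 mm tall (dimensions read to the nearest mm from the axis ticks). For the g-code, the solid's height is divided into equal slices at the stated Δz and each level perimeter traced with G1 moves after a G0 lift.

; perimeter-only toolpath
G21 ; units = mm
G90 ; absolute positioning
G28 ; home
; layer 1
G0 Z7.3
G0 X0.0 Y0.0
G1 X8.0 Y0.0
G1 X8.0 Y17.0
G1 X0.0 Y17.0
G1 X0.0 Y0.0
; layer 2
G0 Z14.7
G0 X0.0 Y0.0
G1 X8.0 Y0.0
G1 X8.0 Y17.0
G1 X0.0 Y17.0
G1 X0.0 Y0.0
; layer 3
G0 Z22.0
G0 X0.0 Y0.0
G1 X8.0 Y0.0
G1 X8.0 Y17.0
G1 X0.0 Y17.0
G1 X0.0 Y0.0
M2 ; end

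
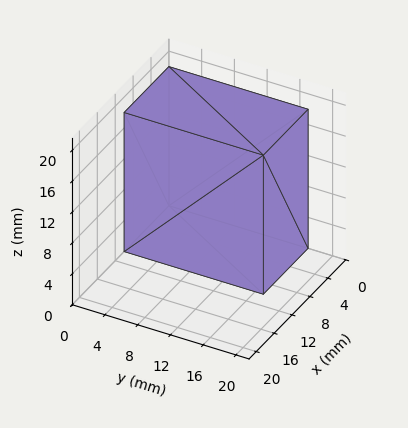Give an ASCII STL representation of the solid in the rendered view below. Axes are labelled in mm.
Reading the render: the shape is a rectangular box, roughly 10 × 17 mm footprint and 18 mm tall (dimensions read to the nearest mm from the axis ticks). For the STL, each face is triangulated and given an outward normal.

solid part
  facet normal 0.0000 0.0000 -1.0000
    outer loop
      vertex 10.0 17.0 0.0
      vertex 10.0 0.0 0.0
      vertex 0.0 0.0 0.0
    endloop
  endfacet
  facet normal 0.0000 0.0000 -1.0000
    outer loop
      vertex 0.0 17.0 0.0
      vertex 10.0 17.0 0.0
      vertex 0.0 0.0 0.0
    endloop
  endfacet
  facet normal 0.0000 0.0000 1.0000
    outer loop
      vertex 0.0 0.0 18.0
      vertex 10.0 0.0 18.0
      vertex 10.0 17.0 18.0
    endloop
  endfacet
  facet normal 0.0000 0.0000 1.0000
    outer loop
      vertex 0.0 0.0 18.0
      vertex 10.0 17.0 18.0
      vertex 0.0 17.0 18.0
    endloop
  endfacet
  facet normal 0.0000 -1.0000 0.0000
    outer loop
      vertex 0.0 0.0 0.0
      vertex 10.0 0.0 0.0
      vertex 10.0 0.0 18.0
    endloop
  endfacet
  facet normal 0.0000 -1.0000 0.0000
    outer loop
      vertex 0.0 0.0 0.0
      vertex 10.0 0.0 18.0
      vertex 0.0 0.0 18.0
    endloop
  endfacet
  facet normal 0.0000 1.0000 0.0000
    outer loop
      vertex 10.0 17.0 18.0
      vertex 10.0 17.0 0.0
      vertex 0.0 17.0 0.0
    endloop
  endfacet
  facet normal 0.0000 1.0000 0.0000
    outer loop
      vertex 0.0 17.0 18.0
      vertex 10.0 17.0 18.0
      vertex 0.0 17.0 0.0
    endloop
  endfacet
  facet normal -1.0000 0.0000 0.0000
    outer loop
      vertex 0.0 17.0 18.0
      vertex 0.0 17.0 0.0
      vertex 0.0 0.0 0.0
    endloop
  endfacet
  facet normal -1.0000 0.0000 0.0000
    outer loop
      vertex 0.0 0.0 18.0
      vertex 0.0 17.0 18.0
      vertex 0.0 0.0 0.0
    endloop
  endfacet
  facet normal 1.0000 0.0000 0.0000
    outer loop
      vertex 10.0 0.0 0.0
      vertex 10.0 17.0 0.0
      vertex 10.0 17.0 18.0
    endloop
  endfacet
  facet normal 1.0000 0.0000 0.0000
    outer loop
      vertex 10.0 0.0 0.0
      vertex 10.0 17.0 18.0
      vertex 10.0 0.0 18.0
    endloop
  endfacet
endsolid part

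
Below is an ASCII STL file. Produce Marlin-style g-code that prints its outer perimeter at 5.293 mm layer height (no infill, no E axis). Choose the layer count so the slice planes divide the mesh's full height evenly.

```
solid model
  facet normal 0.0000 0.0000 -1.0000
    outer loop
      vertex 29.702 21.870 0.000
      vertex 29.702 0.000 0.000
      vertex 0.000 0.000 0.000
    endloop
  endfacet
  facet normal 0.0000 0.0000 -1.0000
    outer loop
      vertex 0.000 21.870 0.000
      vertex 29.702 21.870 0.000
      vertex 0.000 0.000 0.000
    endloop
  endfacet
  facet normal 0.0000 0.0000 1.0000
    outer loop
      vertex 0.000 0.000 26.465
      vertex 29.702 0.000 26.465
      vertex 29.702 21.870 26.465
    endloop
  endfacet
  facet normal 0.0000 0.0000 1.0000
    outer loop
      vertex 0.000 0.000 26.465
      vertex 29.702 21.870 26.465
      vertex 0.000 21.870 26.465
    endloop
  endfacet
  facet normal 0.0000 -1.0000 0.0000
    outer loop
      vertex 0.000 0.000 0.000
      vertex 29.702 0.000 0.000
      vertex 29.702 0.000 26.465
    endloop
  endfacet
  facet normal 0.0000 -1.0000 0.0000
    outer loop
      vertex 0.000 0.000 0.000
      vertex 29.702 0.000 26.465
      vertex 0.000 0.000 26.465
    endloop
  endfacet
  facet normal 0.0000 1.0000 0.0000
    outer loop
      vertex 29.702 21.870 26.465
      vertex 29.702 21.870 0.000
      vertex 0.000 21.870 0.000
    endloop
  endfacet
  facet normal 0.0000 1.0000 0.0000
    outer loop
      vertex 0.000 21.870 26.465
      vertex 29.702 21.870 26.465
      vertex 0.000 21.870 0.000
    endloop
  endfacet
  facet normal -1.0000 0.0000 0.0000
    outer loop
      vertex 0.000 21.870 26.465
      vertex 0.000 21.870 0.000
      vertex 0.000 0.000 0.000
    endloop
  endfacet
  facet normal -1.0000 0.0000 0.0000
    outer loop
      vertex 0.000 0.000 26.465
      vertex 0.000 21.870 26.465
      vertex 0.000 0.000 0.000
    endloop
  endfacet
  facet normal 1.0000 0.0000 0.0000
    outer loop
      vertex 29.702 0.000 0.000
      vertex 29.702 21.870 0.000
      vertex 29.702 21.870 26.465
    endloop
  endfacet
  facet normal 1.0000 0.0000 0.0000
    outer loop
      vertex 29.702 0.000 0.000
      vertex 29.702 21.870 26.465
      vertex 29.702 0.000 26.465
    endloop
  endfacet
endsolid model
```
; perimeter-only toolpath
G21 ; units = mm
G90 ; absolute positioning
G28 ; home
; layer 1
G0 Z5.293
G0 X0.000 Y0.000
G1 X29.702 Y0.000
G1 X29.702 Y21.870
G1 X0.000 Y21.870
G1 X0.000 Y0.000
; layer 2
G0 Z10.586
G0 X0.000 Y0.000
G1 X29.702 Y0.000
G1 X29.702 Y21.870
G1 X0.000 Y21.870
G1 X0.000 Y0.000
; layer 3
G0 Z15.879
G0 X0.000 Y0.000
G1 X29.702 Y0.000
G1 X29.702 Y21.870
G1 X0.000 Y21.870
G1 X0.000 Y0.000
; layer 4
G0 Z21.172
G0 X0.000 Y0.000
G1 X29.702 Y0.000
G1 X29.702 Y21.870
G1 X0.000 Y21.870
G1 X0.000 Y0.000
; layer 5
G0 Z26.465
G0 X0.000 Y0.000
G1 X29.702 Y0.000
G1 X29.702 Y21.870
G1 X0.000 Y21.870
G1 X0.000 Y0.000
M2 ; end

The solid is a rectangular box, roughly 29.7 × 21.9 mm footprint and 26.5 mm tall. Slicing at Δz = 5.293 mm — 5 equal slices spanning the solid's height, so layer i sits at z = i·h/5 — gives 5 non-empty perimeters. Each is a 4-segment closed polygon; G0 lifts to the layer z and rapids to the start vertex, then G1 traces the edges.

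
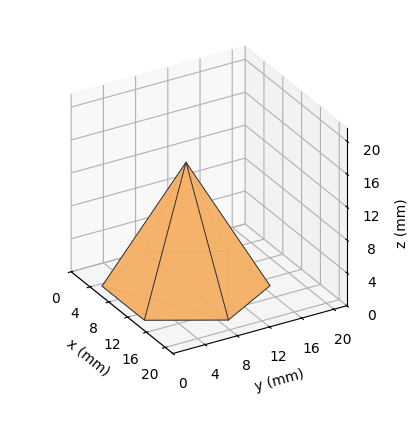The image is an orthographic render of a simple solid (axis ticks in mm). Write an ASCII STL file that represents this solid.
Reading the render: the shape is a regular 6-sided pyramid, base circumscribed radius ≈ 9 mm, apex at z ≈ 15 mm (dimensions read to the nearest mm from the axis ticks). For the STL, each face is triangulated and given an outward normal.

solid part
  facet normal 0.0000 0.0000 -1.0000
    outer loop
      vertex 4.500 16.794 0.000
      vertex 13.500 16.794 0.000
      vertex 18.000 9.000 0.000
    endloop
  endfacet
  facet normal 0.0000 0.0000 -1.0000
    outer loop
      vertex 0.000 9.000 0.000
      vertex 4.500 16.794 0.000
      vertex 18.000 9.000 0.000
    endloop
  endfacet
  facet normal 0.0000 0.0000 -1.0000
    outer loop
      vertex 4.500 1.206 0.000
      vertex 0.000 9.000 0.000
      vertex 18.000 9.000 0.000
    endloop
  endfacet
  facet normal 0.0000 0.0000 -1.0000
    outer loop
      vertex 13.500 1.206 0.000
      vertex 4.500 1.206 0.000
      vertex 18.000 9.000 0.000
    endloop
  endfacet
  facet normal 0.7685 0.4437 0.4611
    outer loop
      vertex 18.000 9.000 0.000
      vertex 13.500 16.794 0.000
      vertex 9.000 9.000 15.000
    endloop
  endfacet
  facet normal 0.0000 0.8874 0.4611
    outer loop
      vertex 13.500 16.794 0.000
      vertex 4.500 16.794 0.000
      vertex 9.000 9.000 15.000
    endloop
  endfacet
  facet normal -0.7685 0.4437 0.4611
    outer loop
      vertex 4.500 16.794 0.000
      vertex 0.000 9.000 0.000
      vertex 9.000 9.000 15.000
    endloop
  endfacet
  facet normal -0.7685 -0.4437 0.4611
    outer loop
      vertex 0.000 9.000 0.000
      vertex 4.500 1.206 0.000
      vertex 9.000 9.000 15.000
    endloop
  endfacet
  facet normal 0.0000 -0.8874 0.4611
    outer loop
      vertex 4.500 1.206 0.000
      vertex 13.500 1.206 0.000
      vertex 9.000 9.000 15.000
    endloop
  endfacet
  facet normal 0.7685 -0.4437 0.4611
    outer loop
      vertex 13.500 1.206 0.000
      vertex 18.000 9.000 0.000
      vertex 9.000 9.000 15.000
    endloop
  endfacet
endsolid part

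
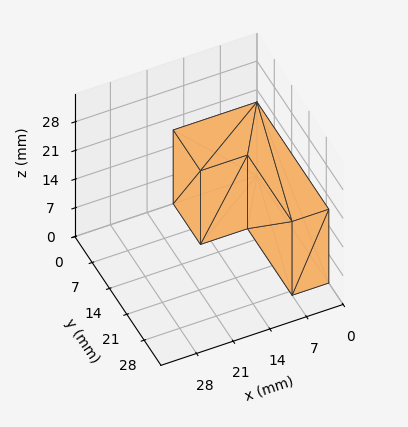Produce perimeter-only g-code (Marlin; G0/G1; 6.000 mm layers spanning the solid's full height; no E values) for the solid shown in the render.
Reading the render: the shape is an L-shaped prism: outer 16 × 29 mm, arm thicknesses ≈ 11 mm (horizontal) and 7 mm (vertical), extruded 18 mm in z (dimensions read to the nearest mm from the axis ticks). For the g-code, the solid's height is divided into equal slices at the stated Δz and each level perimeter traced with G1 moves after a G0 lift.

; perimeter-only toolpath
G21 ; units = mm
G90 ; absolute positioning
G28 ; home
; layer 1
G0 Z6.000
G0 X0.000 Y0.000
G1 X16.000 Y0.000
G1 X16.000 Y11.000
G1 X7.000 Y11.000
G1 X7.000 Y29.000
G1 X0.000 Y29.000
G1 X0.000 Y0.000
; layer 2
G0 Z12.000
G0 X0.000 Y0.000
G1 X16.000 Y0.000
G1 X16.000 Y11.000
G1 X7.000 Y11.000
G1 X7.000 Y29.000
G1 X0.000 Y29.000
G1 X0.000 Y0.000
; layer 3
G0 Z18.000
G0 X0.000 Y0.000
G1 X16.000 Y0.000
G1 X16.000 Y11.000
G1 X7.000 Y11.000
G1 X7.000 Y29.000
G1 X0.000 Y29.000
G1 X0.000 Y0.000
M2 ; end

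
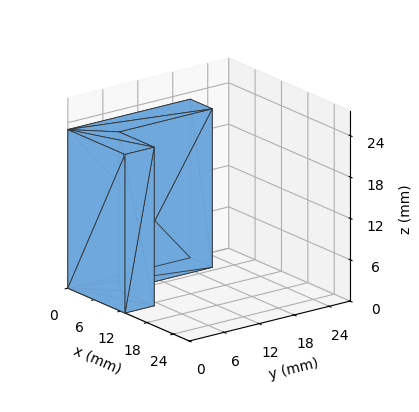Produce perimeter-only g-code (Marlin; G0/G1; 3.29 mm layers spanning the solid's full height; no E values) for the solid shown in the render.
Reading the render: the shape is an L-shaped prism: outer 13 × 21 mm, arm thicknesses ≈ 5 mm (horizontal) and 5 mm (vertical), extruded 23 mm in z (dimensions read to the nearest mm from the axis ticks). For the g-code, the solid's height is divided into equal slices at the stated Δz and each level perimeter traced with G1 moves after a G0 lift.

; perimeter-only toolpath
G21 ; units = mm
G90 ; absolute positioning
G28 ; home
; layer 1
G0 Z3.29
G0 X0.00 Y0.00
G1 X13.00 Y0.00
G1 X13.00 Y5.00
G1 X5.00 Y5.00
G1 X5.00 Y21.00
G1 X0.00 Y21.00
G1 X0.00 Y0.00
; layer 2
G0 Z6.57
G0 X0.00 Y0.00
G1 X13.00 Y0.00
G1 X13.00 Y5.00
G1 X5.00 Y5.00
G1 X5.00 Y21.00
G1 X0.00 Y21.00
G1 X0.00 Y0.00
; layer 3
G0 Z9.86
G0 X0.00 Y0.00
G1 X13.00 Y0.00
G1 X13.00 Y5.00
G1 X5.00 Y5.00
G1 X5.00 Y21.00
G1 X0.00 Y21.00
G1 X0.00 Y0.00
; layer 4
G0 Z13.14
G0 X0.00 Y0.00
G1 X13.00 Y0.00
G1 X13.00 Y5.00
G1 X5.00 Y5.00
G1 X5.00 Y21.00
G1 X0.00 Y21.00
G1 X0.00 Y0.00
; layer 5
G0 Z16.43
G0 X0.00 Y0.00
G1 X13.00 Y0.00
G1 X13.00 Y5.00
G1 X5.00 Y5.00
G1 X5.00 Y21.00
G1 X0.00 Y21.00
G1 X0.00 Y0.00
; layer 6
G0 Z19.71
G0 X0.00 Y0.00
G1 X13.00 Y0.00
G1 X13.00 Y5.00
G1 X5.00 Y5.00
G1 X5.00 Y21.00
G1 X0.00 Y21.00
G1 X0.00 Y0.00
; layer 7
G0 Z23.00
G0 X0.00 Y0.00
G1 X13.00 Y0.00
G1 X13.00 Y5.00
G1 X5.00 Y5.00
G1 X5.00 Y21.00
G1 X0.00 Y21.00
G1 X0.00 Y0.00
M2 ; end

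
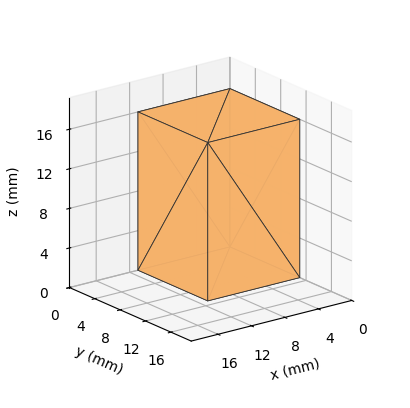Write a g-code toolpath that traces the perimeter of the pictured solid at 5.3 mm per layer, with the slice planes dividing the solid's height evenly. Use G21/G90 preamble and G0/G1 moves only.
Reading the render: the shape is a rectangular box, roughly 11 × 11 mm footprint and 16 mm tall (dimensions read to the nearest mm from the axis ticks). For the g-code, the solid's height is divided into equal slices at the stated Δz and each level perimeter traced with G1 moves after a G0 lift.

; perimeter-only toolpath
G21 ; units = mm
G90 ; absolute positioning
G28 ; home
; layer 1
G0 Z5.3
G0 X0.0 Y0.0
G1 X11.0 Y0.0
G1 X11.0 Y11.0
G1 X0.0 Y11.0
G1 X0.0 Y0.0
; layer 2
G0 Z10.7
G0 X0.0 Y0.0
G1 X11.0 Y0.0
G1 X11.0 Y11.0
G1 X0.0 Y11.0
G1 X0.0 Y0.0
; layer 3
G0 Z16.0
G0 X0.0 Y0.0
G1 X11.0 Y0.0
G1 X11.0 Y11.0
G1 X0.0 Y11.0
G1 X0.0 Y0.0
M2 ; end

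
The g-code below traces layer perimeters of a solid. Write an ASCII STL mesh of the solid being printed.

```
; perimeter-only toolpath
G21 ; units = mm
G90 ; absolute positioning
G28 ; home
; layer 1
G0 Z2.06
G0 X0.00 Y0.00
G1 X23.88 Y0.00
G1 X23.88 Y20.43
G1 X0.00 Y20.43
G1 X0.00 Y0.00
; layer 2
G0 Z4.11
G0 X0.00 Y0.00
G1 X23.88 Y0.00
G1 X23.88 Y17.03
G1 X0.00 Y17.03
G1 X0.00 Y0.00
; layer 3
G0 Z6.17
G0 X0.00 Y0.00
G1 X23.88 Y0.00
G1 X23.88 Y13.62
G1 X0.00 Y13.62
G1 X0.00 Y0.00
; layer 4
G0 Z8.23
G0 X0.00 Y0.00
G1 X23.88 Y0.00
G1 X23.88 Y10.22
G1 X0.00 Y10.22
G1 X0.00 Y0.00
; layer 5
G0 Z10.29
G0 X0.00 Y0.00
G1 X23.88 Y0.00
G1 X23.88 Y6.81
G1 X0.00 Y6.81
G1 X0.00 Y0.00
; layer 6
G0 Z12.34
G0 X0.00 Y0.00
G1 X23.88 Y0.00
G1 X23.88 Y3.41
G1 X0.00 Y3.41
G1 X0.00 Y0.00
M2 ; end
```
solid part
  facet normal 0.0000 0.0000 -1.0000
    outer loop
      vertex 23.88 23.84 0.00
      vertex 23.88 0.00 0.00
      vertex 0.00 0.00 0.00
    endloop
  endfacet
  facet normal 0.0000 0.0000 -1.0000
    outer loop
      vertex 0.00 23.84 0.00
      vertex 23.88 23.84 0.00
      vertex 0.00 0.00 0.00
    endloop
  endfacet
  facet normal 0.0000 -1.0000 0.0000
    outer loop
      vertex 0.00 0.00 0.00
      vertex 23.88 0.00 0.00
      vertex 23.88 0.00 14.40
    endloop
  endfacet
  facet normal 0.0000 -1.0000 0.0000
    outer loop
      vertex 0.00 0.00 0.00
      vertex 23.88 0.00 14.40
      vertex 0.00 0.00 14.40
    endloop
  endfacet
  facet normal 0.0000 0.5170 0.8560
    outer loop
      vertex 0.00 0.00 14.40
      vertex 23.88 0.00 14.40
      vertex 23.88 23.84 0.00
    endloop
  endfacet
  facet normal 0.0000 0.5170 0.8560
    outer loop
      vertex 0.00 0.00 14.40
      vertex 23.88 23.84 0.00
      vertex 0.00 23.84 0.00
    endloop
  endfacet
  facet normal -1.0000 0.0000 0.0000
    outer loop
      vertex 0.00 0.00 14.40
      vertex 0.00 23.84 0.00
      vertex 0.00 0.00 0.00
    endloop
  endfacet
  facet normal 1.0000 0.0000 0.0000
    outer loop
      vertex 23.88 0.00 0.00
      vertex 23.88 23.84 0.00
      vertex 23.88 0.00 14.40
    endloop
  endfacet
endsolid part

The G0 Z moves step by Δz≈2.06 mm. The G1 loops shrink linearly with z, so the solid tapers from its base footprint up to z≈14.4. Closing with a flat bottom cap and the tapered top and triangulating gives 8 facets — a wedge (ramp): 23.9 × 23.8 mm base, rising to 14.4 mm along the y=0 edge and sloping linearly to z=0 at y=23.8.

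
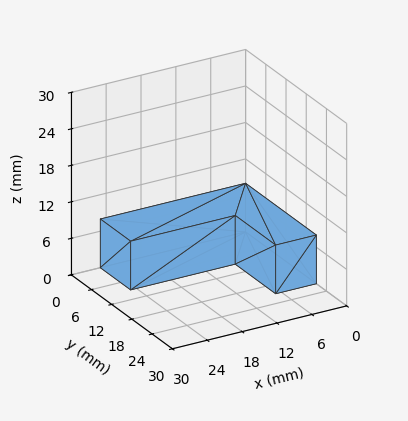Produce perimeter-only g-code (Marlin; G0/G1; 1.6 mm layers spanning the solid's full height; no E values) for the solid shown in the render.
Reading the render: the shape is an L-shaped prism: outer 25 × 21 mm, arm thicknesses ≈ 9 mm (horizontal) and 7 mm (vertical), extruded 8 mm in z (dimensions read to the nearest mm from the axis ticks). For the g-code, the solid's height is divided into equal slices at the stated Δz and each level perimeter traced with G1 moves after a G0 lift.

; perimeter-only toolpath
G21 ; units = mm
G90 ; absolute positioning
G28 ; home
; layer 1
G0 Z1.6
G0 X0.0 Y0.0
G1 X25.0 Y0.0
G1 X25.0 Y9.0
G1 X7.0 Y9.0
G1 X7.0 Y21.0
G1 X0.0 Y21.0
G1 X0.0 Y0.0
; layer 2
G0 Z3.2
G0 X0.0 Y0.0
G1 X25.0 Y0.0
G1 X25.0 Y9.0
G1 X7.0 Y9.0
G1 X7.0 Y21.0
G1 X0.0 Y21.0
G1 X0.0 Y0.0
; layer 3
G0 Z4.8
G0 X0.0 Y0.0
G1 X25.0 Y0.0
G1 X25.0 Y9.0
G1 X7.0 Y9.0
G1 X7.0 Y21.0
G1 X0.0 Y21.0
G1 X0.0 Y0.0
; layer 4
G0 Z6.4
G0 X0.0 Y0.0
G1 X25.0 Y0.0
G1 X25.0 Y9.0
G1 X7.0 Y9.0
G1 X7.0 Y21.0
G1 X0.0 Y21.0
G1 X0.0 Y0.0
; layer 5
G0 Z8.0
G0 X0.0 Y0.0
G1 X25.0 Y0.0
G1 X25.0 Y9.0
G1 X7.0 Y9.0
G1 X7.0 Y21.0
G1 X0.0 Y21.0
G1 X0.0 Y0.0
M2 ; end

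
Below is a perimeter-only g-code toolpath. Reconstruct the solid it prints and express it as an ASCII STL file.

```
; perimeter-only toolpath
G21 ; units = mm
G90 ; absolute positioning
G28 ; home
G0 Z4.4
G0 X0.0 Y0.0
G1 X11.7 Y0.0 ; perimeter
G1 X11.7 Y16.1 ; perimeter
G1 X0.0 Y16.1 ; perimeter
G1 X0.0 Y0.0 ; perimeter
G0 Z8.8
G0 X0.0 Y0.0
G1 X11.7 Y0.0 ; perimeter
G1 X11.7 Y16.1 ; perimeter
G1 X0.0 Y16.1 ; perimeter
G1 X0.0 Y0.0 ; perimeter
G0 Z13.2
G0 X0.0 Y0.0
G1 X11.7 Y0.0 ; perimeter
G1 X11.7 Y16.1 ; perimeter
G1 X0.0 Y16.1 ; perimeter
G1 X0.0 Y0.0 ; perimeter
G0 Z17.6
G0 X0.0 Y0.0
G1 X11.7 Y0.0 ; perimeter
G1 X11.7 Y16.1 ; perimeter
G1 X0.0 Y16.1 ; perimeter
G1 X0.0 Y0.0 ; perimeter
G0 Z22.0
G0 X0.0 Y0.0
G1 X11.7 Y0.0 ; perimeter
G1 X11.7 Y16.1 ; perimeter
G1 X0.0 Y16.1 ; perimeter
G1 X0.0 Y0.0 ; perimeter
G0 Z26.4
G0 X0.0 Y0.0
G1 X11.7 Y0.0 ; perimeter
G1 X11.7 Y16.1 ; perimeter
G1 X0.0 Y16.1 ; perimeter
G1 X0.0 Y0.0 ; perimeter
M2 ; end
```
solid part
  facet normal 0.0000 0.0000 -1.0000
    outer loop
      vertex 11.7 16.1 0.0
      vertex 11.7 0.0 0.0
      vertex 0.0 0.0 0.0
    endloop
  endfacet
  facet normal 0.0000 0.0000 -1.0000
    outer loop
      vertex 0.0 16.1 0.0
      vertex 11.7 16.1 0.0
      vertex 0.0 0.0 0.0
    endloop
  endfacet
  facet normal 0.0000 0.0000 1.0000
    outer loop
      vertex 0.0 0.0 26.4
      vertex 11.7 0.0 26.4
      vertex 11.7 16.1 26.4
    endloop
  endfacet
  facet normal 0.0000 0.0000 1.0000
    outer loop
      vertex 0.0 0.0 26.4
      vertex 11.7 16.1 26.4
      vertex 0.0 16.1 26.4
    endloop
  endfacet
  facet normal 0.0000 -1.0000 0.0000
    outer loop
      vertex 0.0 0.0 0.0
      vertex 11.7 0.0 0.0
      vertex 11.7 0.0 26.4
    endloop
  endfacet
  facet normal 0.0000 -1.0000 0.0000
    outer loop
      vertex 0.0 0.0 0.0
      vertex 11.7 0.0 26.4
      vertex 0.0 0.0 26.4
    endloop
  endfacet
  facet normal 0.0000 1.0000 0.0000
    outer loop
      vertex 11.7 16.1 26.4
      vertex 11.7 16.1 0.0
      vertex 0.0 16.1 0.0
    endloop
  endfacet
  facet normal 0.0000 1.0000 0.0000
    outer loop
      vertex 0.0 16.1 26.4
      vertex 11.7 16.1 26.4
      vertex 0.0 16.1 0.0
    endloop
  endfacet
  facet normal -1.0000 0.0000 0.0000
    outer loop
      vertex 0.0 16.1 26.4
      vertex 0.0 16.1 0.0
      vertex 0.0 0.0 0.0
    endloop
  endfacet
  facet normal -1.0000 0.0000 0.0000
    outer loop
      vertex 0.0 0.0 26.4
      vertex 0.0 16.1 26.4
      vertex 0.0 0.0 0.0
    endloop
  endfacet
  facet normal 1.0000 0.0000 0.0000
    outer loop
      vertex 11.7 0.0 0.0
      vertex 11.7 16.1 0.0
      vertex 11.7 16.1 26.4
    endloop
  endfacet
  facet normal 1.0000 0.0000 0.0000
    outer loop
      vertex 11.7 0.0 0.0
      vertex 11.7 16.1 26.4
      vertex 11.7 0.0 26.4
    endloop
  endfacet
endsolid part

The G0 Z moves step by Δz≈4.4 mm. Every layer's G1 loop is the same polygon, so the solid is a straight extrusion of it from z=0 to z≈26.4. Closing with flat bottom and top caps and triangulating gives 12 facets — a rectangular box, roughly 11.7 × 16.1 mm footprint and 26.4 mm tall.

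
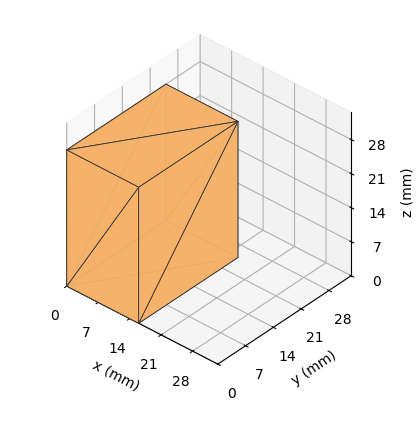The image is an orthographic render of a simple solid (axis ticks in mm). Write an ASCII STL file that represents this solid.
Reading the render: the shape is a rectangular box, roughly 16 × 25 mm footprint and 28 mm tall (dimensions read to the nearest mm from the axis ticks). For the STL, each face is triangulated and given an outward normal.

solid part
  facet normal 0.0000 0.0000 -1.0000
    outer loop
      vertex 16.00 25.00 0.00
      vertex 16.00 0.00 0.00
      vertex 0.00 0.00 0.00
    endloop
  endfacet
  facet normal 0.0000 0.0000 -1.0000
    outer loop
      vertex 0.00 25.00 0.00
      vertex 16.00 25.00 0.00
      vertex 0.00 0.00 0.00
    endloop
  endfacet
  facet normal 0.0000 0.0000 1.0000
    outer loop
      vertex 0.00 0.00 28.00
      vertex 16.00 0.00 28.00
      vertex 16.00 25.00 28.00
    endloop
  endfacet
  facet normal 0.0000 0.0000 1.0000
    outer loop
      vertex 0.00 0.00 28.00
      vertex 16.00 25.00 28.00
      vertex 0.00 25.00 28.00
    endloop
  endfacet
  facet normal 0.0000 -1.0000 0.0000
    outer loop
      vertex 0.00 0.00 0.00
      vertex 16.00 0.00 0.00
      vertex 16.00 0.00 28.00
    endloop
  endfacet
  facet normal 0.0000 -1.0000 0.0000
    outer loop
      vertex 0.00 0.00 0.00
      vertex 16.00 0.00 28.00
      vertex 0.00 0.00 28.00
    endloop
  endfacet
  facet normal 0.0000 1.0000 0.0000
    outer loop
      vertex 16.00 25.00 28.00
      vertex 16.00 25.00 0.00
      vertex 0.00 25.00 0.00
    endloop
  endfacet
  facet normal 0.0000 1.0000 0.0000
    outer loop
      vertex 0.00 25.00 28.00
      vertex 16.00 25.00 28.00
      vertex 0.00 25.00 0.00
    endloop
  endfacet
  facet normal -1.0000 0.0000 0.0000
    outer loop
      vertex 0.00 25.00 28.00
      vertex 0.00 25.00 0.00
      vertex 0.00 0.00 0.00
    endloop
  endfacet
  facet normal -1.0000 0.0000 0.0000
    outer loop
      vertex 0.00 0.00 28.00
      vertex 0.00 25.00 28.00
      vertex 0.00 0.00 0.00
    endloop
  endfacet
  facet normal 1.0000 0.0000 0.0000
    outer loop
      vertex 16.00 0.00 0.00
      vertex 16.00 25.00 0.00
      vertex 16.00 25.00 28.00
    endloop
  endfacet
  facet normal 1.0000 0.0000 0.0000
    outer loop
      vertex 16.00 0.00 0.00
      vertex 16.00 25.00 28.00
      vertex 16.00 0.00 28.00
    endloop
  endfacet
endsolid part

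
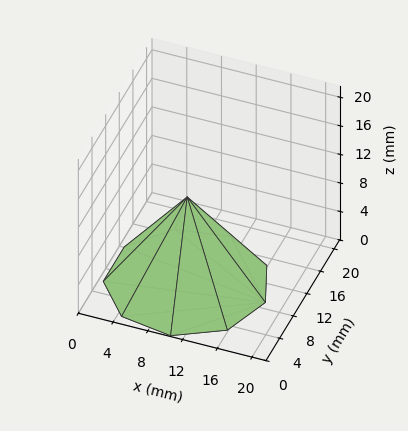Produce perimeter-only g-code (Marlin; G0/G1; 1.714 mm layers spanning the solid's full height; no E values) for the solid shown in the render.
Reading the render: the shape is a regular 9-sided pyramid, base circumscribed radius ≈ 9 mm, apex at z ≈ 12 mm (dimensions read to the nearest mm from the axis ticks). For the g-code, the solid's height is divided into equal slices at the stated Δz and each level perimeter traced with G1 moves after a G0 lift.

; perimeter-only toolpath
G21 ; units = mm
G90 ; absolute positioning
G28 ; home
; layer 1
G0 Z1.714
G0 X16.714 Y9.000
G1 X14.909 Y13.959
G1 X10.340 Y16.597
G1 X5.143 Y15.681
G1 X1.751 Y11.638
G1 X1.751 Y6.362
G1 X5.143 Y2.319
G1 X10.340 Y1.403
G1 X14.909 Y4.041
G1 X16.714 Y9.000
; layer 2
G0 Z3.429
G0 X15.429 Y9.000
G1 X13.924 Y13.132
G1 X10.116 Y15.331
G1 X5.786 Y14.567
G1 X2.959 Y11.199
G1 X2.959 Y6.801
G1 X5.786 Y3.433
G1 X10.116 Y2.669
G1 X13.924 Y4.868
G1 X15.429 Y9.000
; layer 3
G0 Z5.143
G0 X14.143 Y9.000
G1 X12.939 Y12.306
G1 X9.893 Y14.065
G1 X6.429 Y13.454
G1 X4.167 Y10.759
G1 X4.167 Y7.241
G1 X6.429 Y4.546
G1 X9.893 Y3.935
G1 X12.939 Y5.694
G1 X14.143 Y9.000
; layer 4
G0 Z6.857
G0 X12.857 Y9.000
G1 X11.955 Y11.479
G1 X9.670 Y12.798
G1 X7.071 Y12.340
G1 X5.376 Y10.319
G1 X5.376 Y7.681
G1 X7.071 Y5.660
G1 X9.670 Y5.202
G1 X11.955 Y6.521
G1 X12.857 Y9.000
; layer 5
G0 Z8.571
G0 X11.571 Y9.000
G1 X10.970 Y10.653
G1 X9.447 Y11.532
G1 X7.714 Y11.227
G1 X6.584 Y9.879
G1 X6.584 Y8.121
G1 X7.714 Y6.773
G1 X9.447 Y6.468
G1 X10.970 Y7.347
G1 X11.571 Y9.000
; layer 6
G0 Z10.286
G0 X10.286 Y9.000
G1 X9.985 Y9.826
G1 X9.223 Y10.266
G1 X8.357 Y10.113
G1 X7.792 Y9.440
G1 X7.792 Y8.560
G1 X8.357 Y7.887
G1 X9.223 Y7.734
G1 X9.985 Y8.174
G1 X10.286 Y9.000
M2 ; end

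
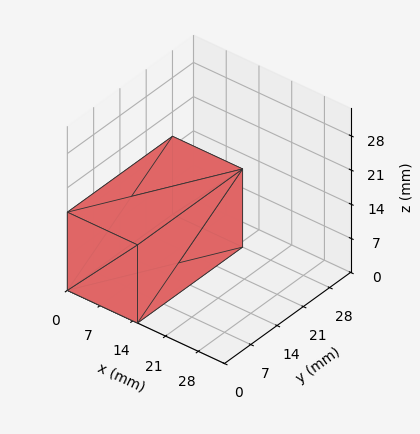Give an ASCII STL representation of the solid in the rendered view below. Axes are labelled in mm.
Reading the render: the shape is a rectangular box, roughly 15 × 28 mm footprint and 16 mm tall (dimensions read to the nearest mm from the axis ticks). For the STL, each face is triangulated and given an outward normal.

solid part
  facet normal 0.0000 0.0000 -1.0000
    outer loop
      vertex 15.0 28.0 0.0
      vertex 15.0 0.0 0.0
      vertex 0.0 0.0 0.0
    endloop
  endfacet
  facet normal 0.0000 0.0000 -1.0000
    outer loop
      vertex 0.0 28.0 0.0
      vertex 15.0 28.0 0.0
      vertex 0.0 0.0 0.0
    endloop
  endfacet
  facet normal 0.0000 0.0000 1.0000
    outer loop
      vertex 0.0 0.0 16.0
      vertex 15.0 0.0 16.0
      vertex 15.0 28.0 16.0
    endloop
  endfacet
  facet normal 0.0000 0.0000 1.0000
    outer loop
      vertex 0.0 0.0 16.0
      vertex 15.0 28.0 16.0
      vertex 0.0 28.0 16.0
    endloop
  endfacet
  facet normal 0.0000 -1.0000 0.0000
    outer loop
      vertex 0.0 0.0 0.0
      vertex 15.0 0.0 0.0
      vertex 15.0 0.0 16.0
    endloop
  endfacet
  facet normal 0.0000 -1.0000 0.0000
    outer loop
      vertex 0.0 0.0 0.0
      vertex 15.0 0.0 16.0
      vertex 0.0 0.0 16.0
    endloop
  endfacet
  facet normal 0.0000 1.0000 0.0000
    outer loop
      vertex 15.0 28.0 16.0
      vertex 15.0 28.0 0.0
      vertex 0.0 28.0 0.0
    endloop
  endfacet
  facet normal 0.0000 1.0000 0.0000
    outer loop
      vertex 0.0 28.0 16.0
      vertex 15.0 28.0 16.0
      vertex 0.0 28.0 0.0
    endloop
  endfacet
  facet normal -1.0000 0.0000 0.0000
    outer loop
      vertex 0.0 28.0 16.0
      vertex 0.0 28.0 0.0
      vertex 0.0 0.0 0.0
    endloop
  endfacet
  facet normal -1.0000 0.0000 0.0000
    outer loop
      vertex 0.0 0.0 16.0
      vertex 0.0 28.0 16.0
      vertex 0.0 0.0 0.0
    endloop
  endfacet
  facet normal 1.0000 0.0000 0.0000
    outer loop
      vertex 15.0 0.0 0.0
      vertex 15.0 28.0 0.0
      vertex 15.0 28.0 16.0
    endloop
  endfacet
  facet normal 1.0000 0.0000 0.0000
    outer loop
      vertex 15.0 0.0 0.0
      vertex 15.0 28.0 16.0
      vertex 15.0 0.0 16.0
    endloop
  endfacet
endsolid part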